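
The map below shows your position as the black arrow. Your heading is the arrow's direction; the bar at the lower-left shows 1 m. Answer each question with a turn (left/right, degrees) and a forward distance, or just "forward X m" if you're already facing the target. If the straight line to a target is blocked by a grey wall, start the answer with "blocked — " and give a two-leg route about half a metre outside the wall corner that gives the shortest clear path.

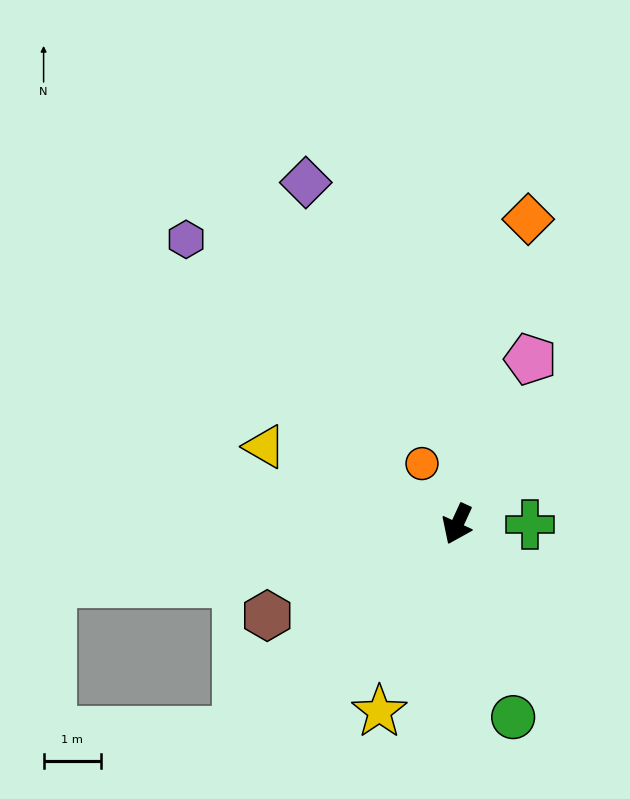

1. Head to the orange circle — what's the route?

turn right 125°, forward 1.2 m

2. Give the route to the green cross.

turn left 114°, forward 1.3 m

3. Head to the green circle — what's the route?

turn left 41°, forward 3.5 m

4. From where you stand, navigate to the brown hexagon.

turn right 40°, forward 3.7 m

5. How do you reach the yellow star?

turn left 2°, forward 3.5 m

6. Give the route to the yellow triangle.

turn right 87°, forward 3.6 m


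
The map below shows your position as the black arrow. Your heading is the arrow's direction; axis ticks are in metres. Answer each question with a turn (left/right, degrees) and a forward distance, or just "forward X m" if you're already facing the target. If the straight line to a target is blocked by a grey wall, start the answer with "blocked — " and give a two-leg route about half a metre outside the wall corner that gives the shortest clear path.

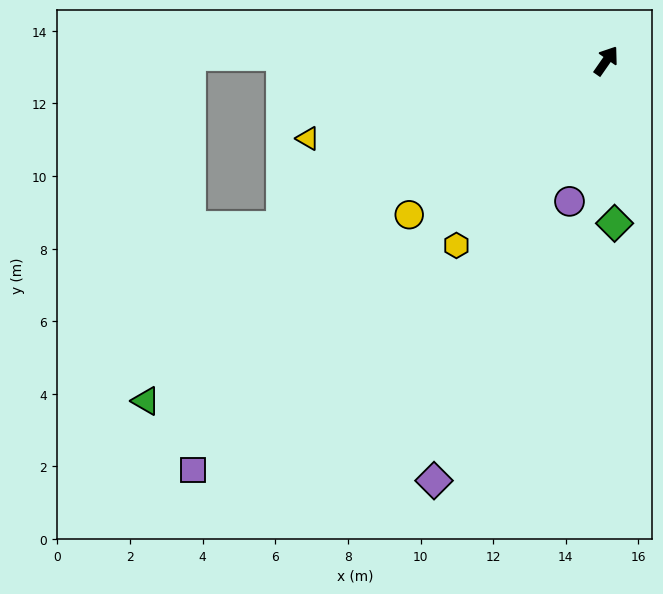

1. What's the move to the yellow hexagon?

turn left 176°, forward 6.5 m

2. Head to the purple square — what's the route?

turn left 170°, forward 16.0 m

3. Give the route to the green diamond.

turn right 142°, forward 4.5 m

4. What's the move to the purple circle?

turn right 160°, forward 4.0 m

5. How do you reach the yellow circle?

turn left 163°, forward 6.9 m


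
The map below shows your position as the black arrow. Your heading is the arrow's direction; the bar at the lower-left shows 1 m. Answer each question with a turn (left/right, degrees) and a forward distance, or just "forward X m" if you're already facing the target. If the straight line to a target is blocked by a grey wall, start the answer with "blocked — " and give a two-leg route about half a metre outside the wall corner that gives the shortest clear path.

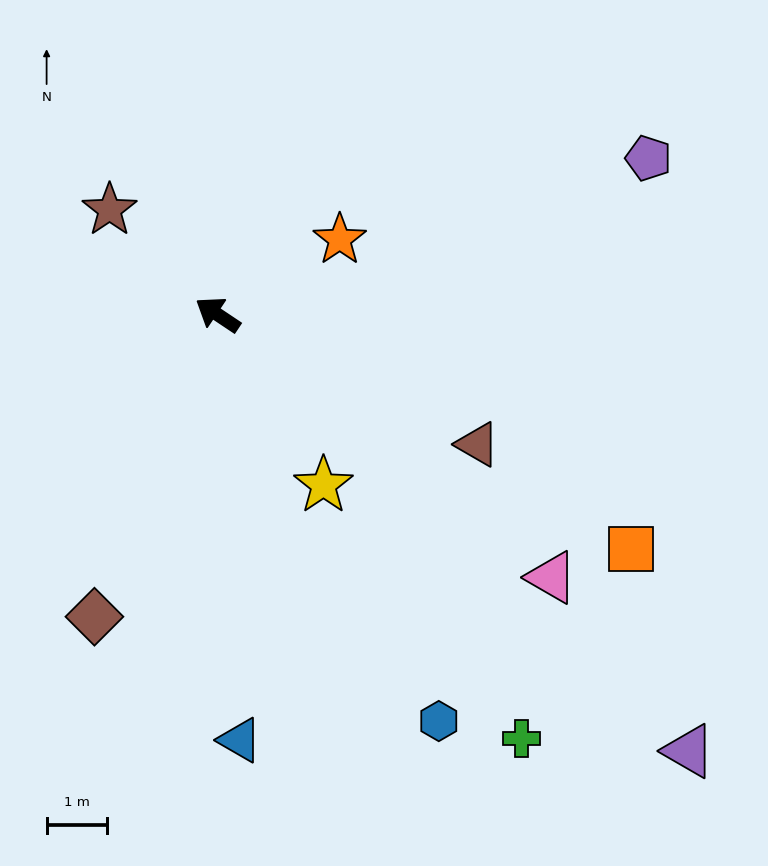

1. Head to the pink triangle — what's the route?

turn left 176°, forward 7.1 m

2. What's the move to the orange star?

turn right 115°, forward 2.4 m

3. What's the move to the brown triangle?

turn right 173°, forward 4.8 m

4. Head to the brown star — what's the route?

turn right 10°, forward 2.5 m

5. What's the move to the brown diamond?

turn left 102°, forward 5.4 m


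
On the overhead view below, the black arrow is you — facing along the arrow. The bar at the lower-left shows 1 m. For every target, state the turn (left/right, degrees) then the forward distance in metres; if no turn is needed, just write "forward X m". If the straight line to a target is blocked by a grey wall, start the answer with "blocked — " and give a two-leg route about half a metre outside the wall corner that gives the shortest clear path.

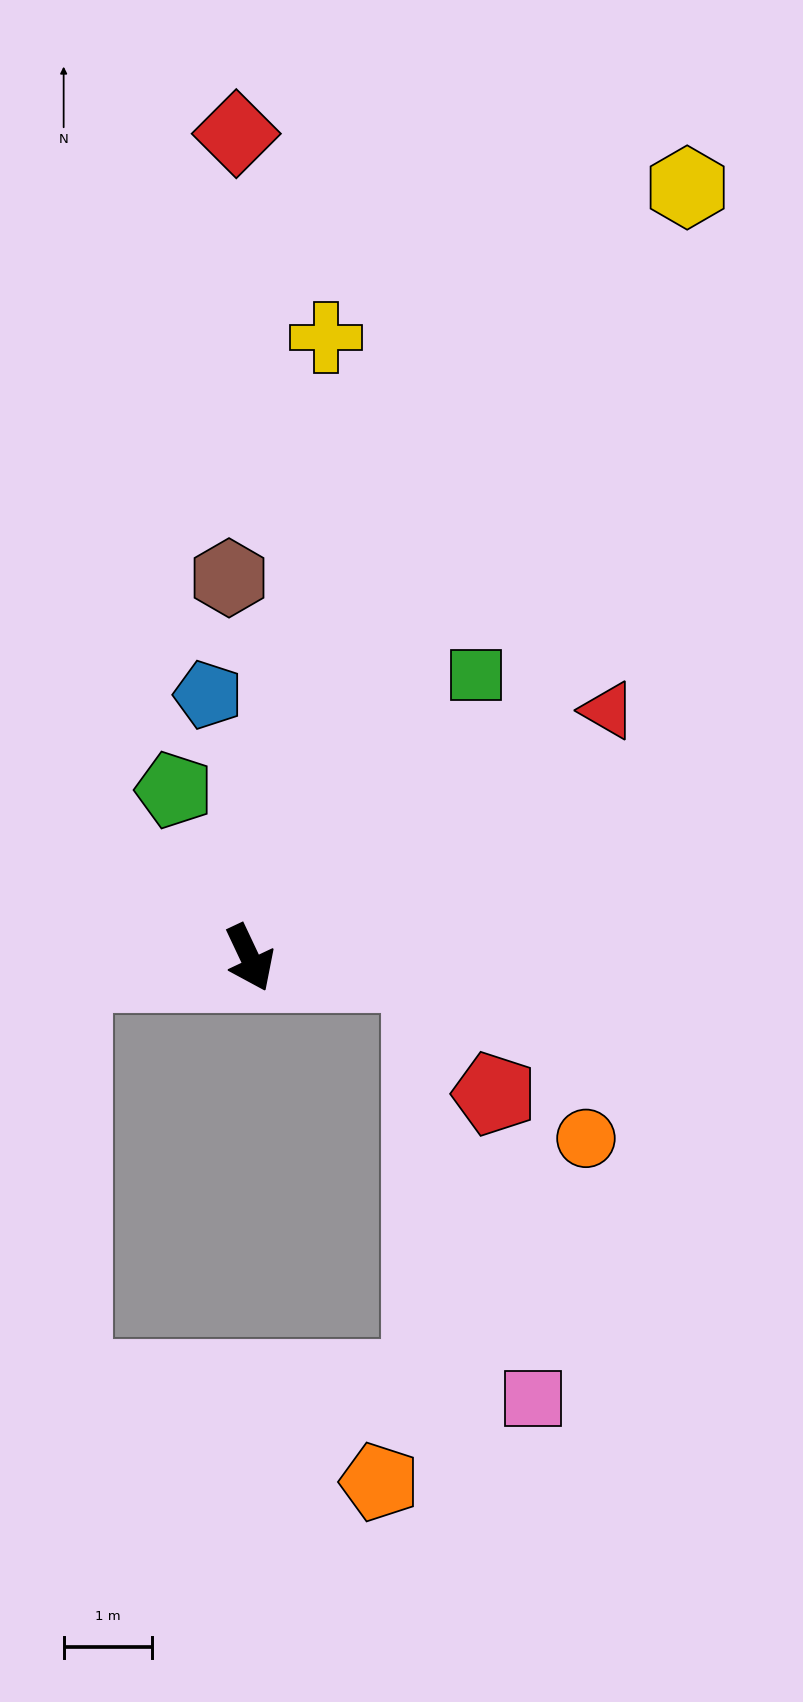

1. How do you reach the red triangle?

turn left 99°, forward 4.9 m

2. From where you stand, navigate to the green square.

turn left 116°, forward 4.1 m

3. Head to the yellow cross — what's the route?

turn left 148°, forward 7.1 m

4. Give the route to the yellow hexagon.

turn left 125°, forward 10.0 m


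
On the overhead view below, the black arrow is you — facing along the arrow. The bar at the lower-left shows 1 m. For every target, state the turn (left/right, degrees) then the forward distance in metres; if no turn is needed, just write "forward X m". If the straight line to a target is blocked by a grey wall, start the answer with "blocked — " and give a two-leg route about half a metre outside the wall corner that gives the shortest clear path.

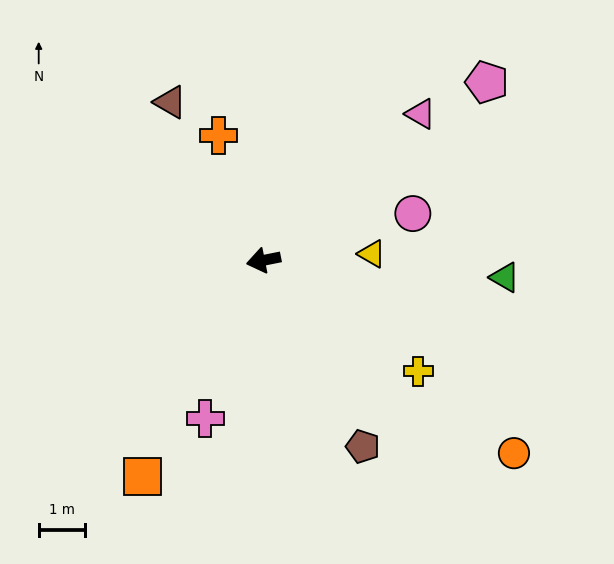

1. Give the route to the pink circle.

turn right 174°, forward 3.4 m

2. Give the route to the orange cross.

turn right 81°, forward 2.9 m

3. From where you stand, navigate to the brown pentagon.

turn left 107°, forward 4.5 m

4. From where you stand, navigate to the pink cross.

turn left 58°, forward 3.6 m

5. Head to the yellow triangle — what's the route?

turn left 172°, forward 2.3 m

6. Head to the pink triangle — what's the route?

turn right 148°, forward 4.6 m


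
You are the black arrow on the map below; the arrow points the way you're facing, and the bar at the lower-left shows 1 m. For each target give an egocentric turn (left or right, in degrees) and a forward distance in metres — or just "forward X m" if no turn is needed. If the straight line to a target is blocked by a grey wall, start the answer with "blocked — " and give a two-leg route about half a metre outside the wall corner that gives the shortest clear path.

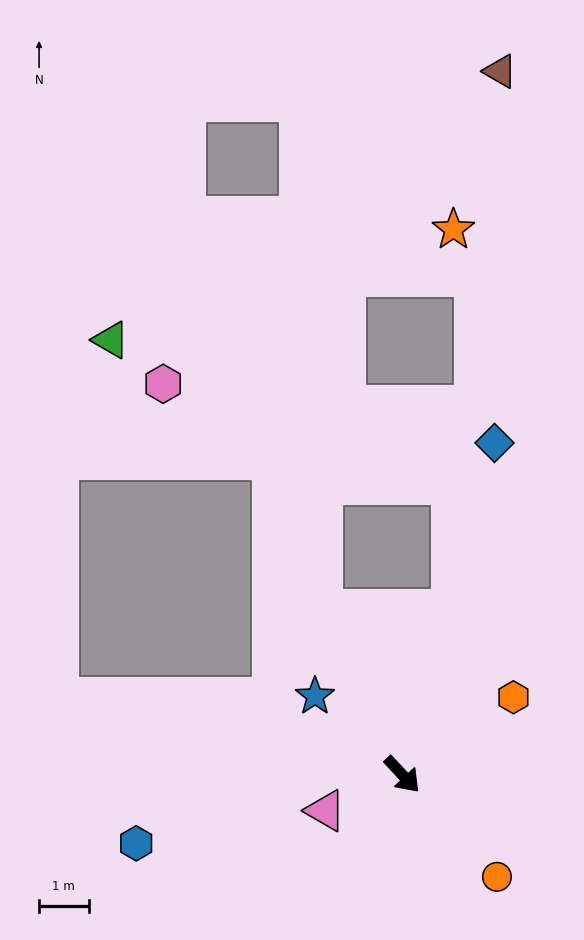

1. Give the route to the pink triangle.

turn right 108°, forward 1.7 m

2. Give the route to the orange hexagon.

turn left 82°, forward 2.7 m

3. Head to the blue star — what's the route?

turn right 175°, forward 2.4 m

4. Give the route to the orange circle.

forward 2.8 m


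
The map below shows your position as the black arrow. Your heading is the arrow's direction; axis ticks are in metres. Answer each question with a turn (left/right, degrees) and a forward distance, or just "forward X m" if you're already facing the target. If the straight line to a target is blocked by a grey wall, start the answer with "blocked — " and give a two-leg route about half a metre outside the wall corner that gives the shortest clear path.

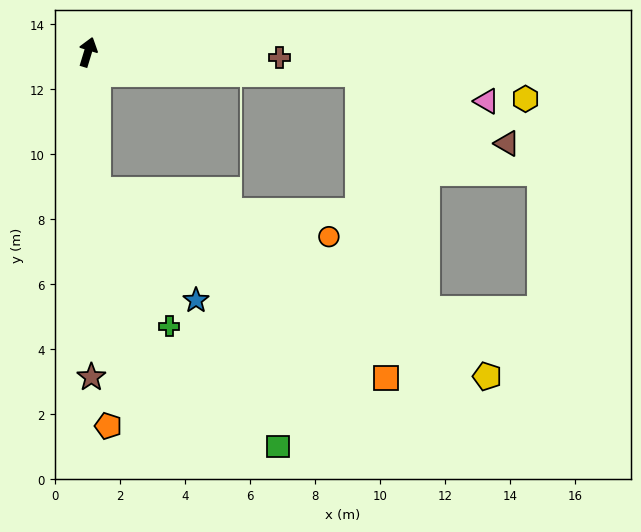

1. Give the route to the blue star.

blocked — turn right 159°, forward 4.3 m, then turn left 38°, forward 4.5 m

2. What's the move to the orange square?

blocked — turn right 159°, forward 4.3 m, then turn left 53°, forward 10.6 m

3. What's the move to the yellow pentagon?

blocked — turn right 159°, forward 4.3 m, then turn left 60°, forward 13.3 m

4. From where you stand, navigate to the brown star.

turn right 162°, forward 10.0 m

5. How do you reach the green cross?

blocked — turn right 159°, forward 4.3 m, then turn left 24°, forward 4.7 m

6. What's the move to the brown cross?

turn right 75°, forward 5.9 m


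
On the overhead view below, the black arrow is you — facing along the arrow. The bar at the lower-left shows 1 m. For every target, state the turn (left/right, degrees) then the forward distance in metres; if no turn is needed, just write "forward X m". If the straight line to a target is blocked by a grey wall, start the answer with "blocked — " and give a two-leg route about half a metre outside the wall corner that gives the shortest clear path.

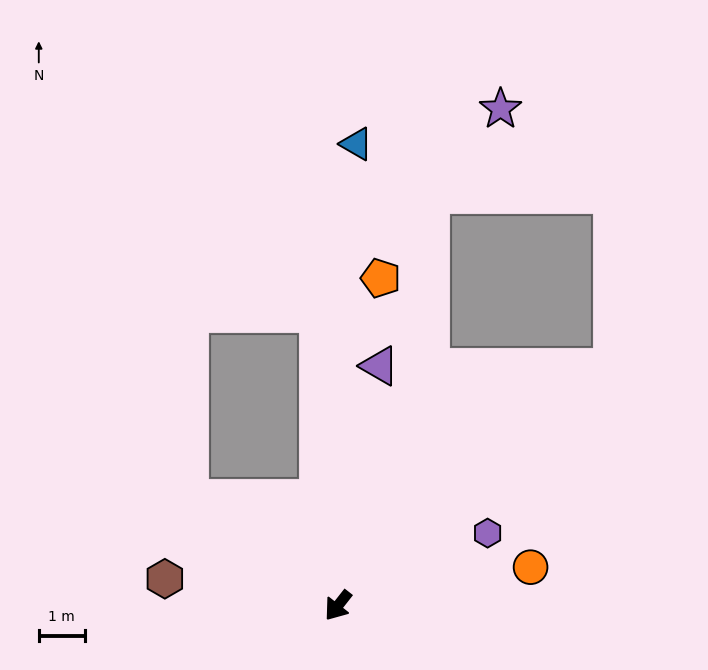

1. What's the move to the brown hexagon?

turn right 61°, forward 3.8 m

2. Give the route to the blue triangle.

turn right 144°, forward 10.0 m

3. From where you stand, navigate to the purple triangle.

turn right 152°, forward 5.3 m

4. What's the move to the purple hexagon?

turn left 154°, forward 3.6 m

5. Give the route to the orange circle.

turn left 139°, forward 4.3 m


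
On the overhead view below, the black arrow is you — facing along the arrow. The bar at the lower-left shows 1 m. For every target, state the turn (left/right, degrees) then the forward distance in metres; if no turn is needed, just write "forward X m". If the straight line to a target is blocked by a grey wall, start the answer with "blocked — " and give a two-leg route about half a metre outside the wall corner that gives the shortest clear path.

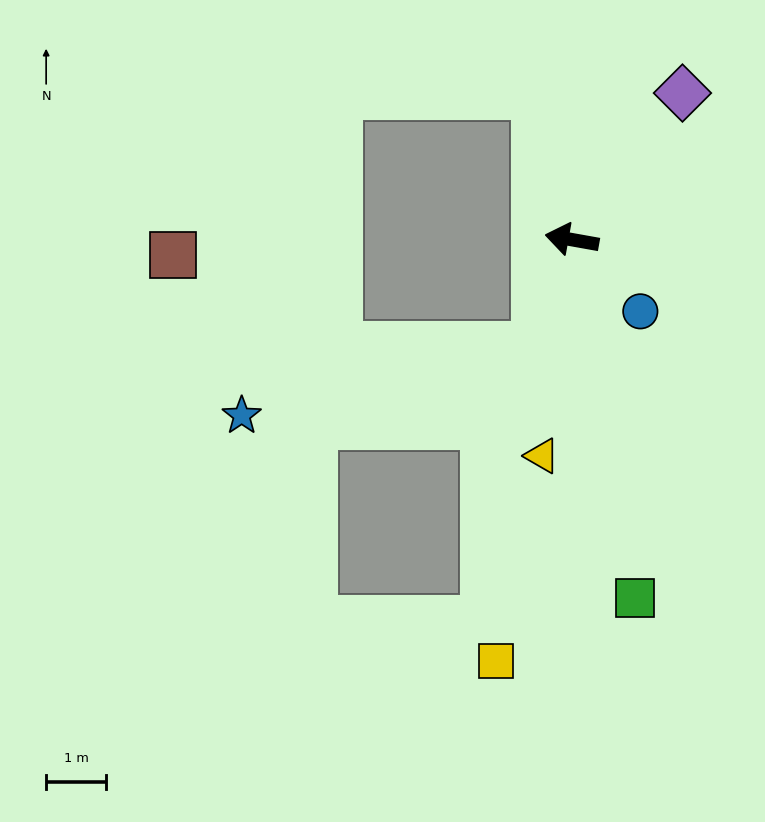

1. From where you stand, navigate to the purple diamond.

turn right 117°, forward 3.1 m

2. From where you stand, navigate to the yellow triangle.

turn left 92°, forward 3.6 m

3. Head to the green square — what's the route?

turn left 110°, forward 6.1 m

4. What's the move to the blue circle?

turn left 144°, forward 1.7 m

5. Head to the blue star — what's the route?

blocked — turn left 82°, forward 1.9 m, then turn right 59°, forward 5.1 m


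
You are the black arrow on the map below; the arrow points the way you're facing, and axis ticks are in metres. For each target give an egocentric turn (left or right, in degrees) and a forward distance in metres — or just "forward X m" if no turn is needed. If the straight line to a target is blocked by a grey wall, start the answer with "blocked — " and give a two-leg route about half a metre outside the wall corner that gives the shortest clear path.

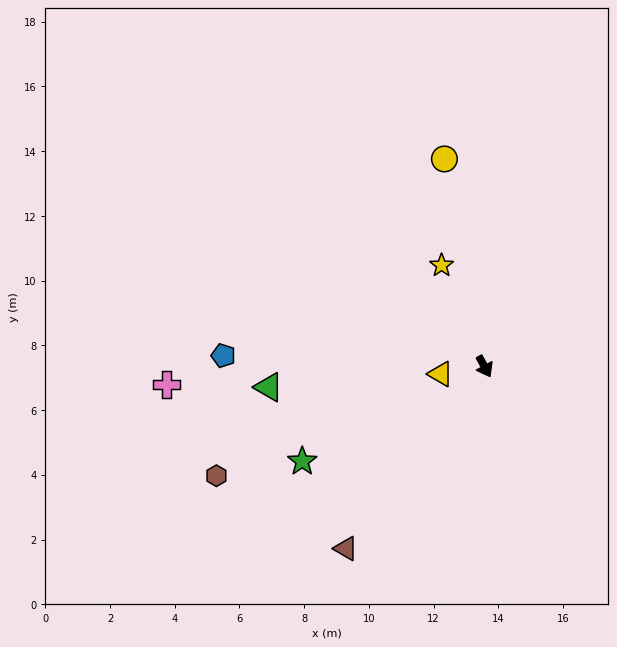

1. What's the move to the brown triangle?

turn right 66°, forward 7.1 m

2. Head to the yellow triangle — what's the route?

turn right 109°, forward 1.4 m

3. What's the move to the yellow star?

turn left 174°, forward 3.4 m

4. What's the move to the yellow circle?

turn left 162°, forward 6.5 m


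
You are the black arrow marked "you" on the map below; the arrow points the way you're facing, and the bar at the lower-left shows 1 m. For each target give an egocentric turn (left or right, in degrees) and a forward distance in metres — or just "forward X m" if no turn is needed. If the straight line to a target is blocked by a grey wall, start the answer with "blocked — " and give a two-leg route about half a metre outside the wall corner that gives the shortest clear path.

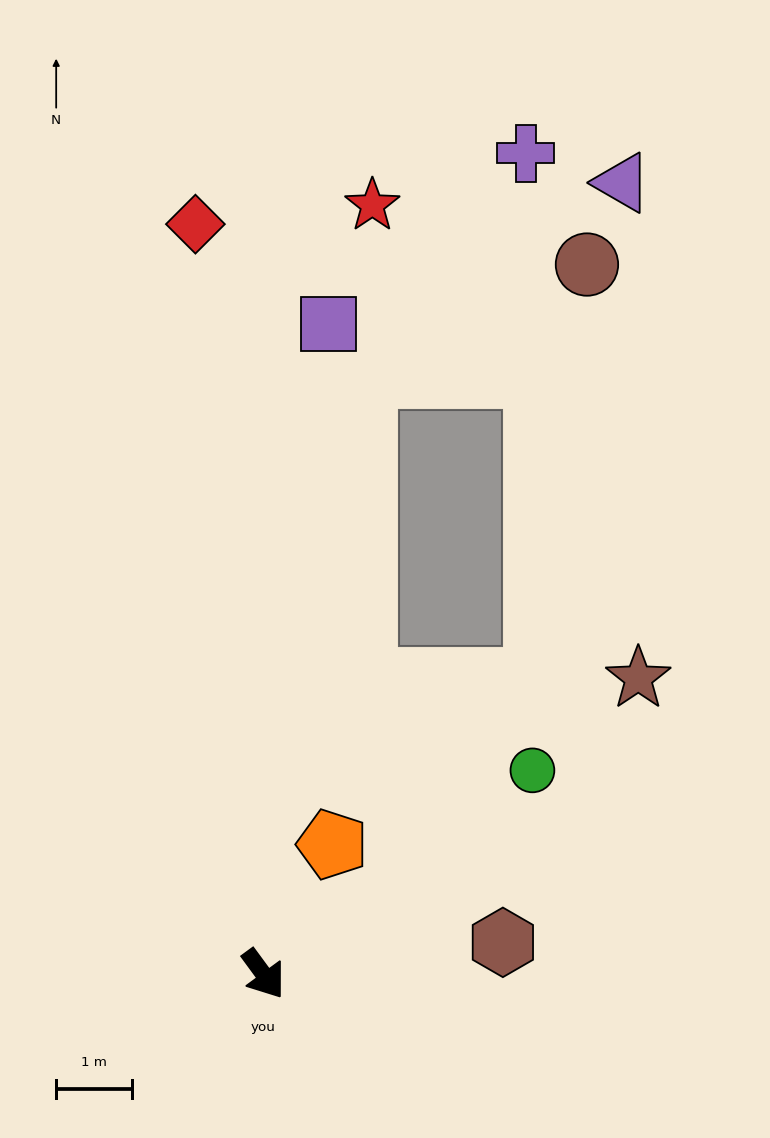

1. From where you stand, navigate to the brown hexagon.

turn left 61°, forward 3.2 m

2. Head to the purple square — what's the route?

turn left 138°, forward 8.6 m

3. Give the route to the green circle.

turn left 91°, forward 4.5 m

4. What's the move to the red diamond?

turn left 149°, forward 10.0 m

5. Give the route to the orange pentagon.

turn left 116°, forward 1.9 m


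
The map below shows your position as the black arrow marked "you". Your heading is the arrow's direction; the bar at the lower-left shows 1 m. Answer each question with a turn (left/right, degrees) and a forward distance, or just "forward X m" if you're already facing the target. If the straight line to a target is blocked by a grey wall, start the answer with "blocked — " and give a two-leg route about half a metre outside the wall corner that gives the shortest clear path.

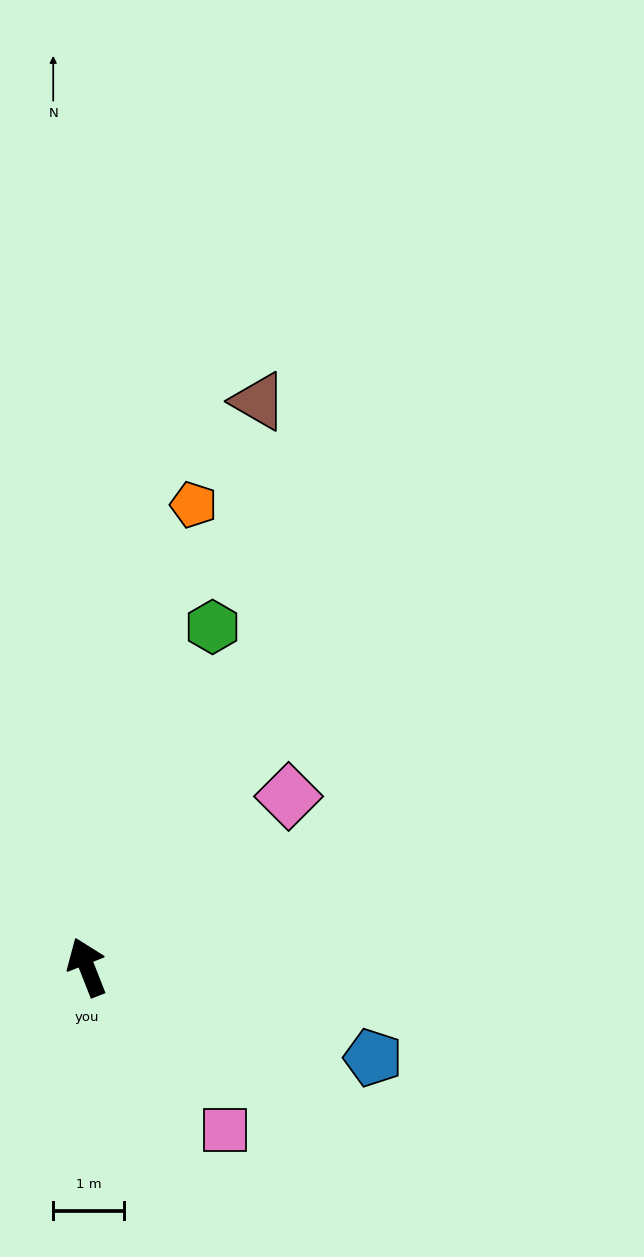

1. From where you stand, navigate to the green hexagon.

turn right 42°, forward 5.1 m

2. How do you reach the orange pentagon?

turn right 34°, forward 6.7 m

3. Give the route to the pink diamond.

turn right 71°, forward 3.7 m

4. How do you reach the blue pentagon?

turn right 129°, forward 4.2 m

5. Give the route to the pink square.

turn right 161°, forward 3.0 m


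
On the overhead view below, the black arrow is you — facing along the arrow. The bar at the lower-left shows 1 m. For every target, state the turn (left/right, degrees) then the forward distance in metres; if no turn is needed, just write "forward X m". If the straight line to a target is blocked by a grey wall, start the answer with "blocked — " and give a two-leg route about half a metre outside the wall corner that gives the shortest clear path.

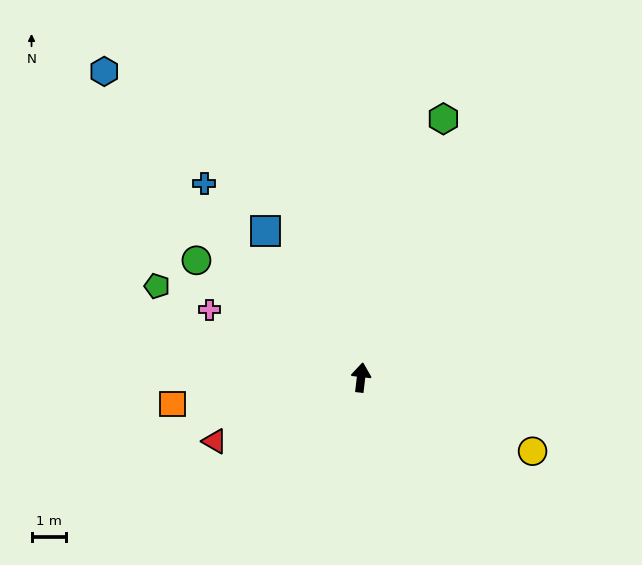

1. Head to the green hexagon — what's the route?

turn right 11°, forward 7.8 m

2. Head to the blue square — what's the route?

turn left 40°, forward 5.0 m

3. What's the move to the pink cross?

turn left 73°, forward 4.8 m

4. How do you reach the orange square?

turn left 105°, forward 5.5 m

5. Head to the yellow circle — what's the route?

turn right 107°, forward 5.4 m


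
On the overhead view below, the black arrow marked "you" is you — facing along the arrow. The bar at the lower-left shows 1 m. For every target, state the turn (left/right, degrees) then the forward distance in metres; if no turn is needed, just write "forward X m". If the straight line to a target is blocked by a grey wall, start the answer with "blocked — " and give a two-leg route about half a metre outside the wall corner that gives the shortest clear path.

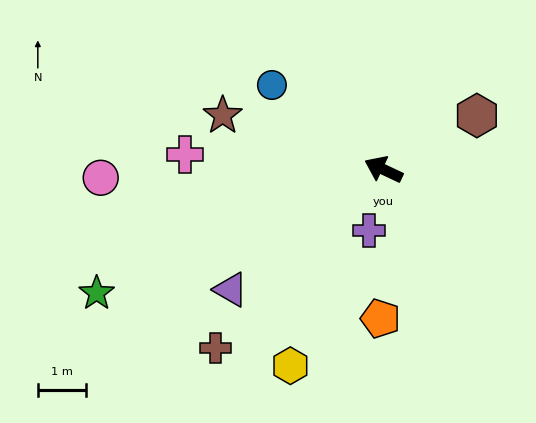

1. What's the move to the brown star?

turn left 7°, forward 3.5 m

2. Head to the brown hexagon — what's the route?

turn right 125°, forward 2.2 m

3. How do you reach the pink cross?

turn left 21°, forward 4.1 m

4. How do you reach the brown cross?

turn left 72°, forward 5.1 m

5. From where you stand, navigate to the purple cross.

turn left 102°, forward 1.3 m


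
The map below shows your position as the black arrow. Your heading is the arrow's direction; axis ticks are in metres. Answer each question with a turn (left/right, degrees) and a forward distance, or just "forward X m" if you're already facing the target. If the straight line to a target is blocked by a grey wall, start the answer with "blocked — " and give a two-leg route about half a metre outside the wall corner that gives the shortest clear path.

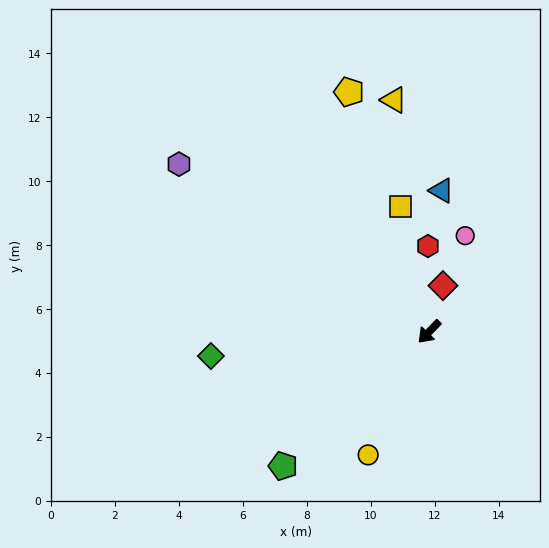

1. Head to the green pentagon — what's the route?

turn right 3°, forward 6.2 m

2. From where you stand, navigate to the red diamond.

turn right 153°, forward 1.5 m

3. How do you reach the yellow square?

turn right 123°, forward 4.0 m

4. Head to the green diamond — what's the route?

turn right 40°, forward 6.9 m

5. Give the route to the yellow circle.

turn left 18°, forward 4.3 m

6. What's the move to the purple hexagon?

turn right 80°, forward 9.4 m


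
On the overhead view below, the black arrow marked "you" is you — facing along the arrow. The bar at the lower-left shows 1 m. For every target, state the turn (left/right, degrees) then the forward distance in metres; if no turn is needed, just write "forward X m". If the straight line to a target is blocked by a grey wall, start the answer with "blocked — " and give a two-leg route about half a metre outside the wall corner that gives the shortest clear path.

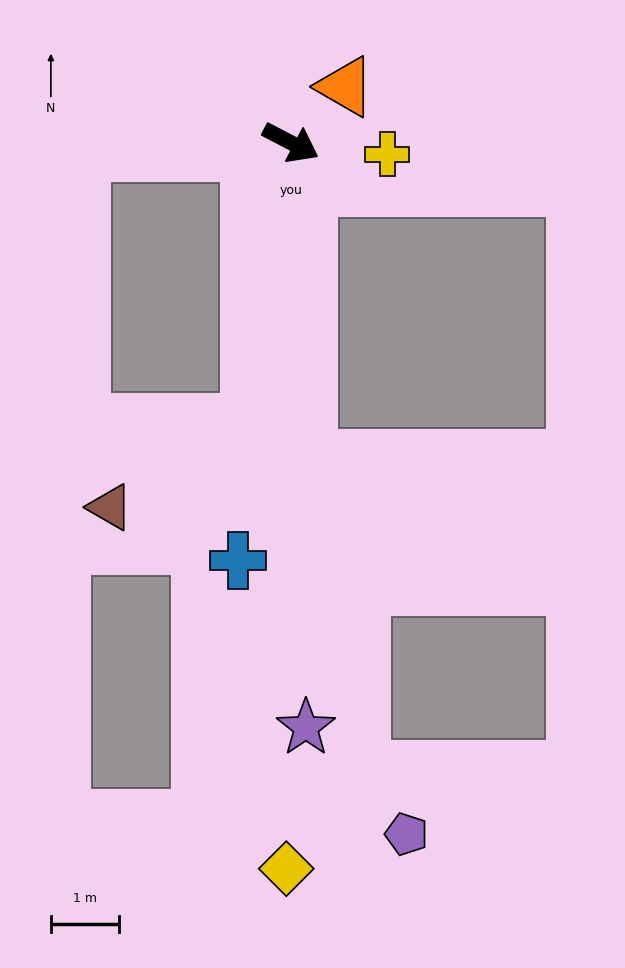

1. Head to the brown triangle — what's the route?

blocked — turn right 71°, forward 4.2 m, then turn right 50°, forward 2.4 m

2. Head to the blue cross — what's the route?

turn right 70°, forward 6.2 m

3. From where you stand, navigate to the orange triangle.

turn left 73°, forward 1.1 m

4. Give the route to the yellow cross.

turn left 21°, forward 1.4 m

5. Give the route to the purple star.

turn right 61°, forward 8.6 m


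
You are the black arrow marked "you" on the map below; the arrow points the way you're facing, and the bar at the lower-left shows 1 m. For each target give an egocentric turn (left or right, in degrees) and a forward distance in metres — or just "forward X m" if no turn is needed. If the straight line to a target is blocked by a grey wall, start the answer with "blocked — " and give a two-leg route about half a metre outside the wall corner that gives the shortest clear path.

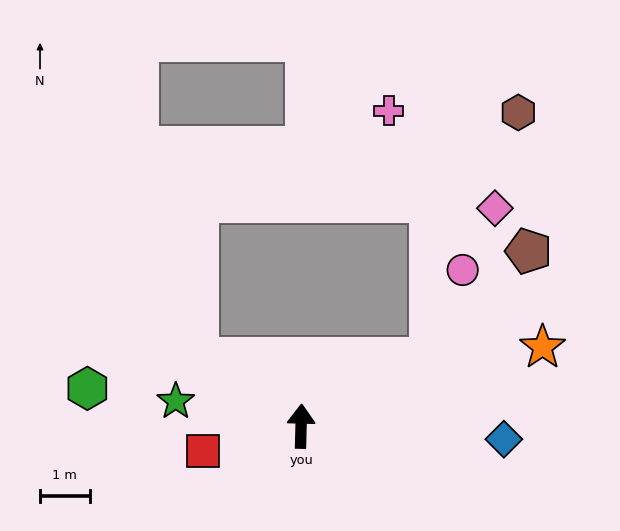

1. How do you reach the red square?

turn left 106°, forward 2.0 m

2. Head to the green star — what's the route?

turn left 80°, forward 2.6 m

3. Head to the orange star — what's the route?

turn right 70°, forward 5.1 m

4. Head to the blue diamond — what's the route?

turn right 92°, forward 4.1 m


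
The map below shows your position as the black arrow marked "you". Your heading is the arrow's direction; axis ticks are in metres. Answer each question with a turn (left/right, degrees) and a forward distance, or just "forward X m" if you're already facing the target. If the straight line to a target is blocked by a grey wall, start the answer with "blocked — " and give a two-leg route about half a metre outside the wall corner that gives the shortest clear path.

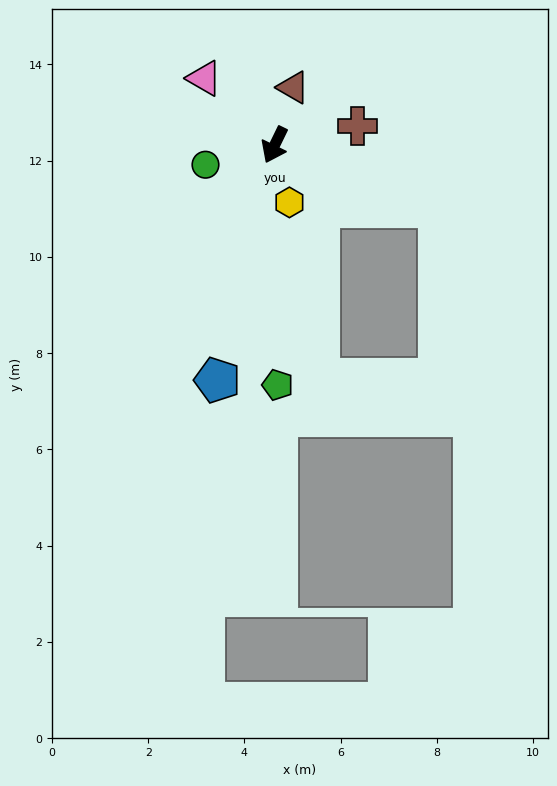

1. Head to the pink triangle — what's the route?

turn right 107°, forward 2.0 m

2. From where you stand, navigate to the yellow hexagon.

turn left 40°, forward 1.2 m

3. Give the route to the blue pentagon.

turn left 12°, forward 5.0 m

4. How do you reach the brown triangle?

turn right 172°, forward 1.3 m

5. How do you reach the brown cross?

turn left 129°, forward 1.8 m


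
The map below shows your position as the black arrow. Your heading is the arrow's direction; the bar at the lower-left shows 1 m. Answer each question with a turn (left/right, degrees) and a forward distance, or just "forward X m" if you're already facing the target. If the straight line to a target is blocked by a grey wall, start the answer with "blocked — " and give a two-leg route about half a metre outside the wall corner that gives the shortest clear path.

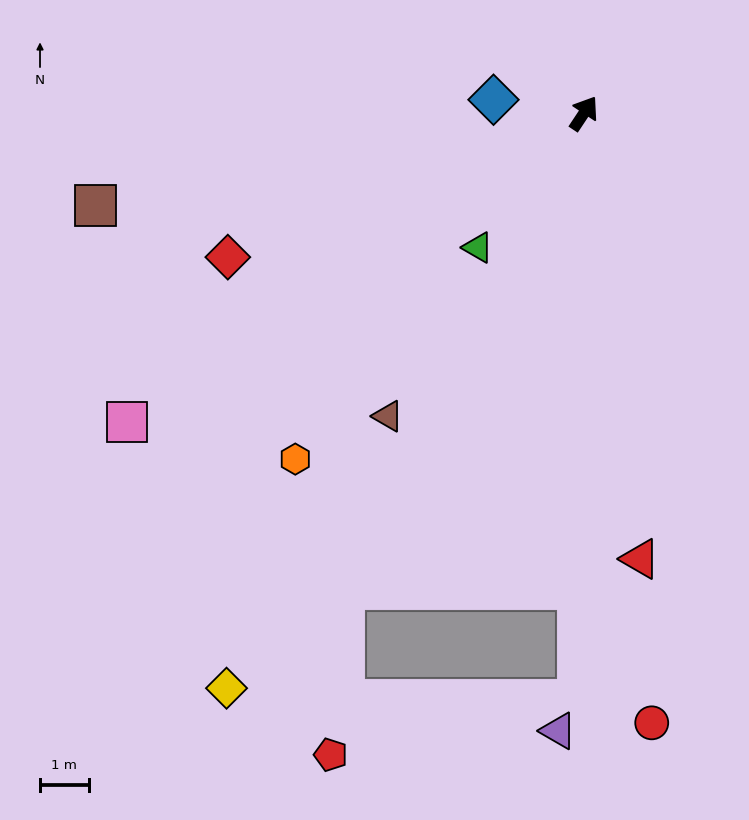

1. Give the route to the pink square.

turn left 158°, forward 11.3 m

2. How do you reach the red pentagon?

blocked — turn right 173°, forward 11.0 m, then turn left 22°, forward 3.4 m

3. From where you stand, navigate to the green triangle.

turn left 175°, forward 3.5 m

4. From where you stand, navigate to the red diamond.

turn left 146°, forward 7.9 m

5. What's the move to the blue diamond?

turn left 115°, forward 1.9 m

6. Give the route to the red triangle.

turn right 139°, forward 9.2 m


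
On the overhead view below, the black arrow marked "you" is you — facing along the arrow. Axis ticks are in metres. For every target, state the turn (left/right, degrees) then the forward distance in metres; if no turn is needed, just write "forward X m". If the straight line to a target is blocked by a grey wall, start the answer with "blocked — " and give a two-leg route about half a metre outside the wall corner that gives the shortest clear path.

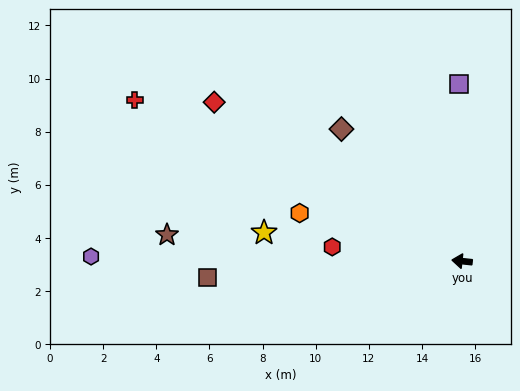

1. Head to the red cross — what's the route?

turn right 20°, forward 13.7 m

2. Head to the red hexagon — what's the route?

forward 4.9 m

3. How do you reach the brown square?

turn left 10°, forward 9.6 m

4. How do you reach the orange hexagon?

turn right 10°, forward 6.4 m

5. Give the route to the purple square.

turn right 83°, forward 6.7 m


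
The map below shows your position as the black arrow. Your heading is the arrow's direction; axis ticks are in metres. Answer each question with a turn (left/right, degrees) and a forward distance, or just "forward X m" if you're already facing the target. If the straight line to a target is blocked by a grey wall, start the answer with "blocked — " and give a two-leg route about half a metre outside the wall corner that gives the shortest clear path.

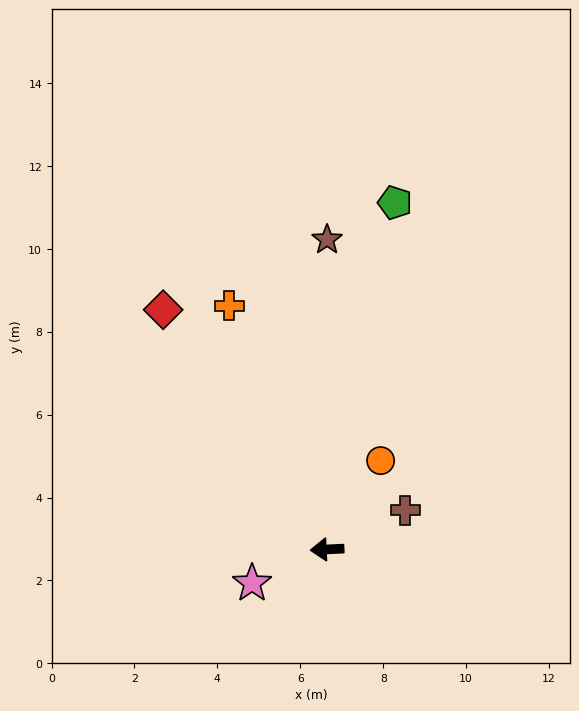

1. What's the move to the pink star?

turn left 22°, forward 2.0 m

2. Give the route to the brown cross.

turn right 156°, forward 2.1 m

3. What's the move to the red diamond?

turn right 58°, forward 7.0 m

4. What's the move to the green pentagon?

turn right 104°, forward 8.5 m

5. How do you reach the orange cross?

turn right 71°, forward 6.3 m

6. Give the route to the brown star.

turn right 93°, forward 7.5 m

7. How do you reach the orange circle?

turn right 124°, forward 2.5 m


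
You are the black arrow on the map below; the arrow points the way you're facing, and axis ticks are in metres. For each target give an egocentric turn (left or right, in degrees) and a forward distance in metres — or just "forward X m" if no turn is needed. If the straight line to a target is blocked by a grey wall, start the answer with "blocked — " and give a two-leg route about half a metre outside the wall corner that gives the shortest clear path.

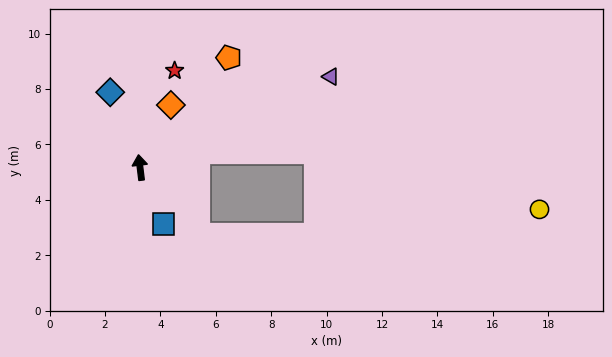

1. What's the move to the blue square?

turn right 165°, forward 2.2 m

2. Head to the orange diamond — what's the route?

turn right 33°, forward 2.5 m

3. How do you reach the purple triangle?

turn right 71°, forward 7.6 m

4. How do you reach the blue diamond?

turn left 15°, forward 2.9 m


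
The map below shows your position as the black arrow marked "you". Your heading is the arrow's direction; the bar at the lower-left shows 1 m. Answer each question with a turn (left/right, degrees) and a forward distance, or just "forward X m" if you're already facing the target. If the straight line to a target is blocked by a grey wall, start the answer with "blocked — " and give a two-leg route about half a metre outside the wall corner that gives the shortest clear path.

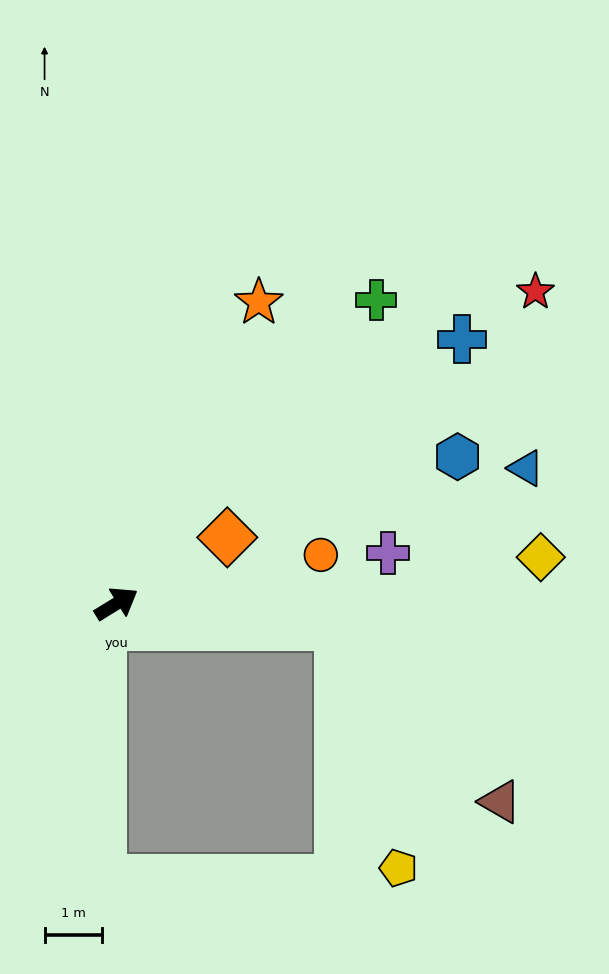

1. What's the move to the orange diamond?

forward 2.3 m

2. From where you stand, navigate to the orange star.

turn left 33°, forward 5.8 m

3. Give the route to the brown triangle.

blocked — turn right 37°, forward 3.9 m, then turn right 42°, forward 4.2 m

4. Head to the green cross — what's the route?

turn left 18°, forward 7.0 m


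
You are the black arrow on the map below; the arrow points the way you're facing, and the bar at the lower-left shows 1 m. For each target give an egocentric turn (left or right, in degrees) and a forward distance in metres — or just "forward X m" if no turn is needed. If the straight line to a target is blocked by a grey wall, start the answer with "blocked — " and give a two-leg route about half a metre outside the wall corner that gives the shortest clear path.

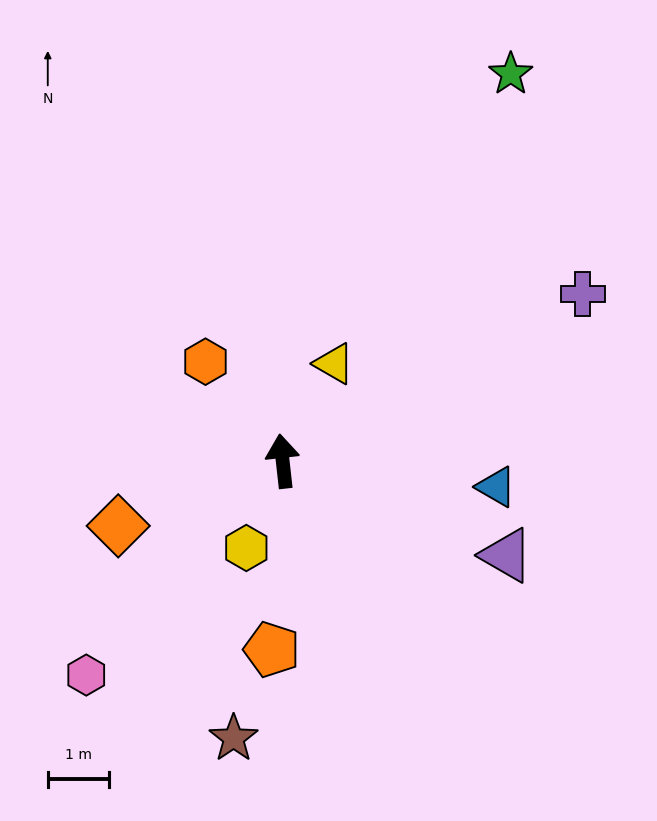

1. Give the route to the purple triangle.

turn right 119°, forward 4.0 m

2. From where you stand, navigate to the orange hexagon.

turn left 32°, forward 2.1 m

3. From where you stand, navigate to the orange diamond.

turn left 105°, forward 2.9 m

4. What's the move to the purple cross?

turn right 67°, forward 5.6 m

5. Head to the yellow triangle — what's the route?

turn right 34°, forward 1.8 m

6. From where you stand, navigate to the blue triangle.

turn right 103°, forward 3.5 m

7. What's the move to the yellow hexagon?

turn left 151°, forward 1.5 m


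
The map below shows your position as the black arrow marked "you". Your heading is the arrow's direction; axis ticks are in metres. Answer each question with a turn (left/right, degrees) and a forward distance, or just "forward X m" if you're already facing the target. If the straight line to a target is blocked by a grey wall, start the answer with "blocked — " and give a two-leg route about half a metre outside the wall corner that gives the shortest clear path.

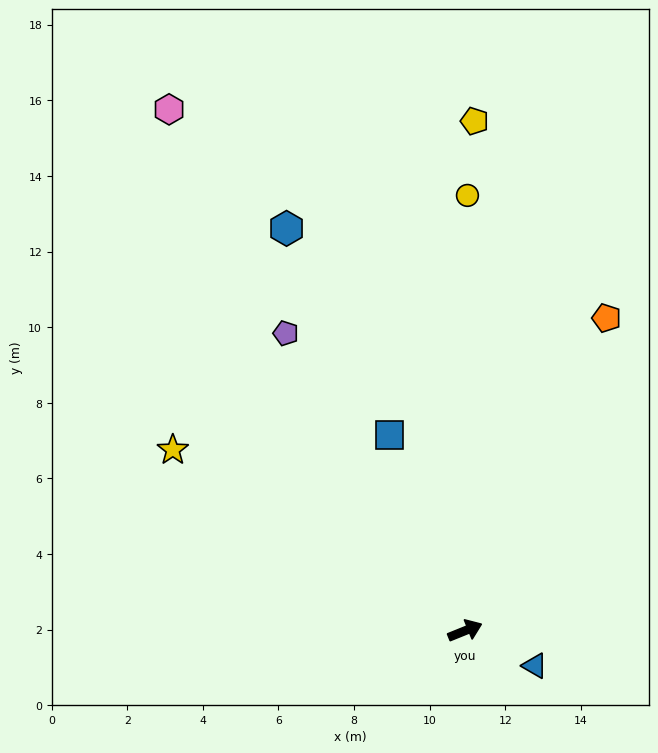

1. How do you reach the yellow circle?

turn left 68°, forward 11.5 m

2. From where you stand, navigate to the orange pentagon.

turn left 44°, forward 9.1 m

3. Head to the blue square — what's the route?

turn left 89°, forward 5.5 m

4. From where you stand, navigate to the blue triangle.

turn right 49°, forward 2.1 m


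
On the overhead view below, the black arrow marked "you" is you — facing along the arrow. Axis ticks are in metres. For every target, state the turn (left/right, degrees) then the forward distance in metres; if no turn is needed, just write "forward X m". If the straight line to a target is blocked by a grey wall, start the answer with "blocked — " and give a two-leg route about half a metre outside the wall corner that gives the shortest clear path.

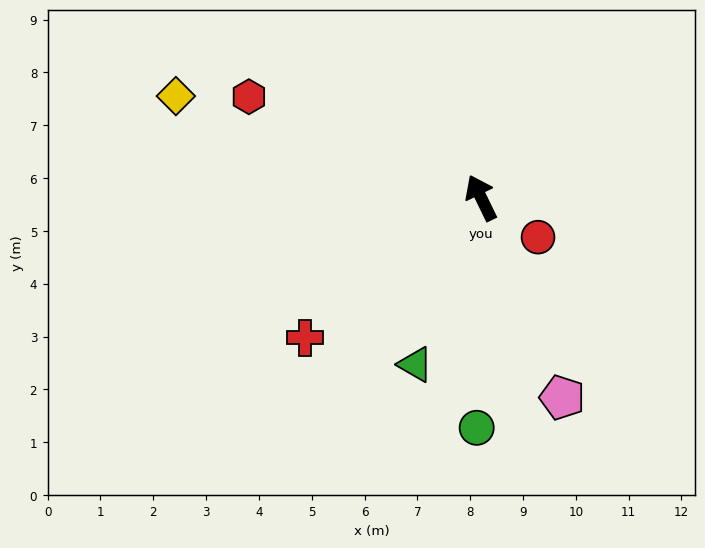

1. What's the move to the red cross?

turn left 103°, forward 4.3 m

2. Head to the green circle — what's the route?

turn left 153°, forward 4.4 m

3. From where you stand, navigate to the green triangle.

turn left 133°, forward 3.4 m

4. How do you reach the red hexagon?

turn left 41°, forward 4.8 m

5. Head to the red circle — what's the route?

turn right 151°, forward 1.3 m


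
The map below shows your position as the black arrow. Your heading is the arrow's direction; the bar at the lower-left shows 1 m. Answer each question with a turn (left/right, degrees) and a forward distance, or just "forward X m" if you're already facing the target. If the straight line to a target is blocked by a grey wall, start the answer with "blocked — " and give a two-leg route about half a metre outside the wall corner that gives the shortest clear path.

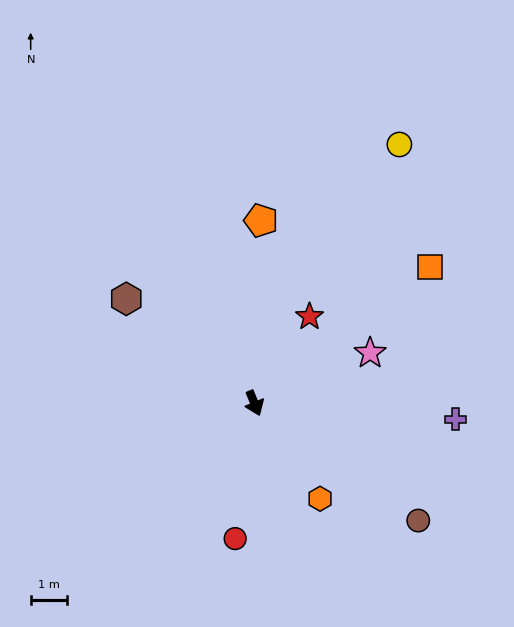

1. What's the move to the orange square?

turn left 105°, forward 6.2 m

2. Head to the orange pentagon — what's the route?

turn left 156°, forward 5.1 m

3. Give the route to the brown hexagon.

turn right 151°, forward 4.6 m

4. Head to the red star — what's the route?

turn left 125°, forward 2.9 m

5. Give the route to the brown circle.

turn left 32°, forward 5.6 m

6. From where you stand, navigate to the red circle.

turn right 30°, forward 3.8 m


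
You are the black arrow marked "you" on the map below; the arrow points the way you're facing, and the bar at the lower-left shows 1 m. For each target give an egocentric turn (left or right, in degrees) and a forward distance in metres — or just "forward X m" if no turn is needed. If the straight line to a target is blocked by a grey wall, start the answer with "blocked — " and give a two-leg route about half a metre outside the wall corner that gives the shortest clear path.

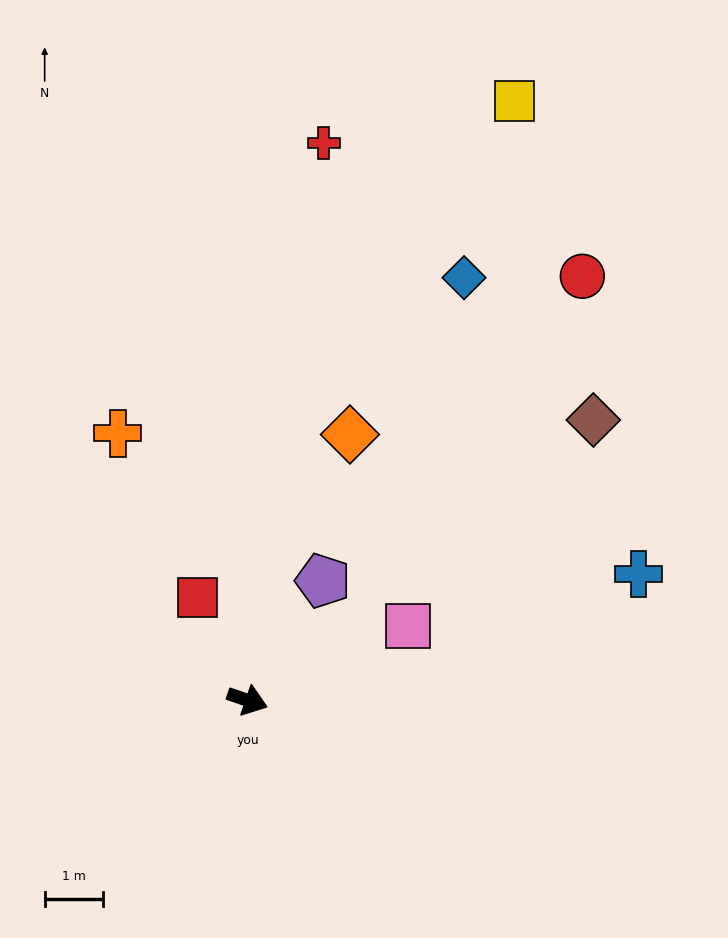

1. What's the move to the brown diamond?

turn left 58°, forward 7.7 m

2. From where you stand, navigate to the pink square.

turn left 44°, forward 3.1 m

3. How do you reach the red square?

turn left 135°, forward 2.0 m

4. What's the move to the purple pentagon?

turn left 77°, forward 2.4 m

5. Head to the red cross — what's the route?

turn left 101°, forward 9.7 m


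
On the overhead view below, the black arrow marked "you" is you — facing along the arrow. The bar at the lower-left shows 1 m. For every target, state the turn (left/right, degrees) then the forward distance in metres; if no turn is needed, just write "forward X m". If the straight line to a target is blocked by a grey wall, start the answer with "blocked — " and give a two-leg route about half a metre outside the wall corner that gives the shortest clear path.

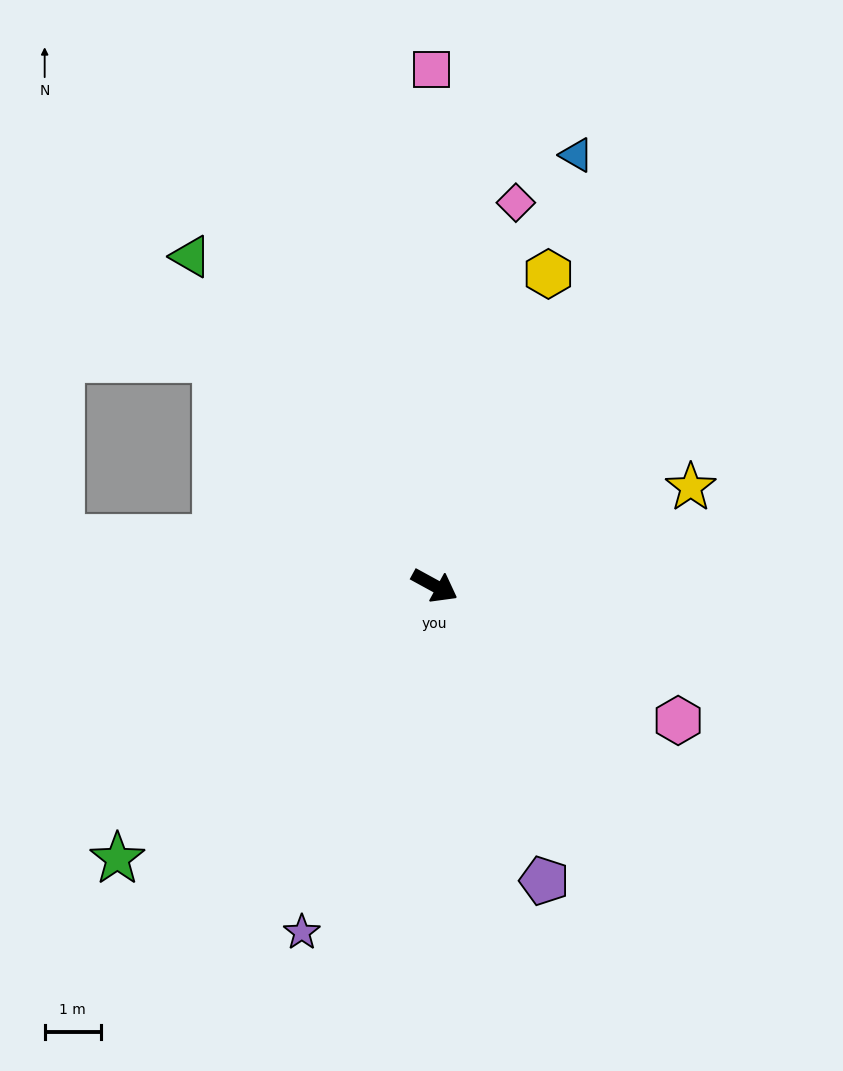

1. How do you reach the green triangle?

turn left 155°, forward 7.3 m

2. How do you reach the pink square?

turn left 119°, forward 9.2 m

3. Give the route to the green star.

turn right 111°, forward 7.5 m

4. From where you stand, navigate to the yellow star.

turn left 50°, forward 4.9 m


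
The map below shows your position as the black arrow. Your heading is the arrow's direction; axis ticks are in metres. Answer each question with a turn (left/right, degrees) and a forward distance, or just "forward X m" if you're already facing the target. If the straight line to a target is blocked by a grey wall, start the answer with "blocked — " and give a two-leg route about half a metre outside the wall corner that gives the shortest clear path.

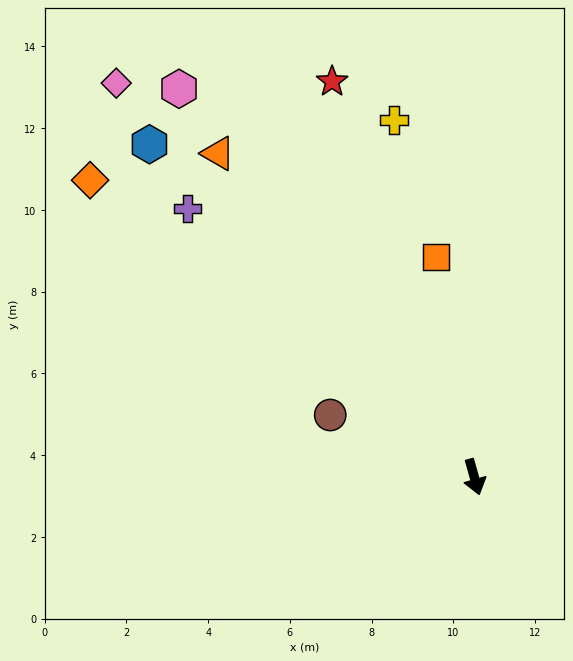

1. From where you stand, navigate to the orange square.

turn left 174°, forward 5.5 m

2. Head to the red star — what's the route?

turn right 176°, forward 10.3 m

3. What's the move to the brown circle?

turn right 129°, forward 3.8 m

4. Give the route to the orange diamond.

turn right 143°, forward 11.9 m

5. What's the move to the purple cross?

turn right 149°, forward 9.6 m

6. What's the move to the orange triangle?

turn right 157°, forward 10.1 m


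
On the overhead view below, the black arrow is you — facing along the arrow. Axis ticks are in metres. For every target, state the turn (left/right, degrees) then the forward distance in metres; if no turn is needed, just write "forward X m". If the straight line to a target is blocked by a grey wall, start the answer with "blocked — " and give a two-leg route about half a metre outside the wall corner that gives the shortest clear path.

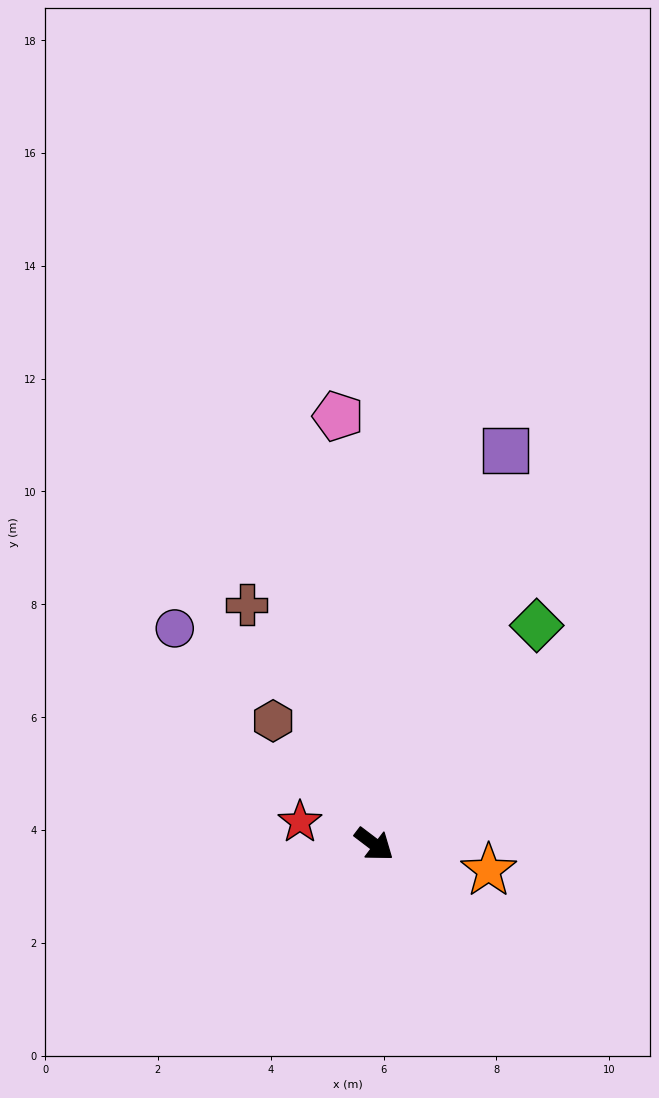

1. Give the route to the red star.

turn right 160°, forward 1.4 m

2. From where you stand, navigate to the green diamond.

turn left 91°, forward 4.8 m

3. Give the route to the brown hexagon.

turn left 167°, forward 2.8 m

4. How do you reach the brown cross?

turn left 155°, forward 4.8 m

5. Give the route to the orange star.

turn left 24°, forward 2.1 m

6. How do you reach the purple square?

turn left 109°, forward 7.4 m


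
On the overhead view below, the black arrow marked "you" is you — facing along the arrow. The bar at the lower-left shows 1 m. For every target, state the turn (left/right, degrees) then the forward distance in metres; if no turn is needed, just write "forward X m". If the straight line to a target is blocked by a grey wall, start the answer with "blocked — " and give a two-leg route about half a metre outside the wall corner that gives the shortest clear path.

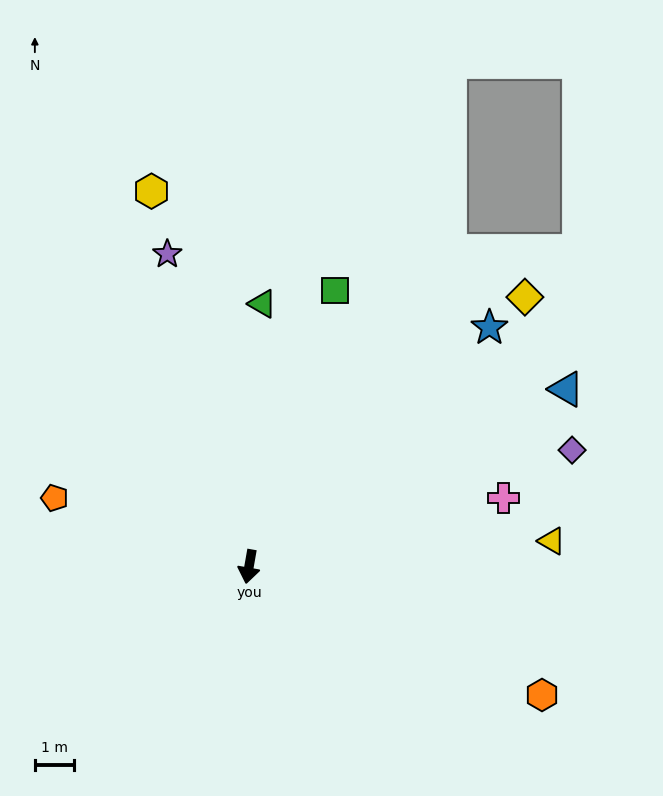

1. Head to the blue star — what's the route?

turn left 145°, forward 8.6 m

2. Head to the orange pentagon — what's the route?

turn right 100°, forward 5.2 m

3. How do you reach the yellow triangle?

turn left 105°, forward 7.7 m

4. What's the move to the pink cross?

turn left 115°, forward 6.7 m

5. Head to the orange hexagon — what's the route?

turn left 76°, forward 8.1 m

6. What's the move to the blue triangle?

turn left 129°, forward 9.2 m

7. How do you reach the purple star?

turn right 155°, forward 8.2 m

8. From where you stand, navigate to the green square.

turn left 173°, forward 7.3 m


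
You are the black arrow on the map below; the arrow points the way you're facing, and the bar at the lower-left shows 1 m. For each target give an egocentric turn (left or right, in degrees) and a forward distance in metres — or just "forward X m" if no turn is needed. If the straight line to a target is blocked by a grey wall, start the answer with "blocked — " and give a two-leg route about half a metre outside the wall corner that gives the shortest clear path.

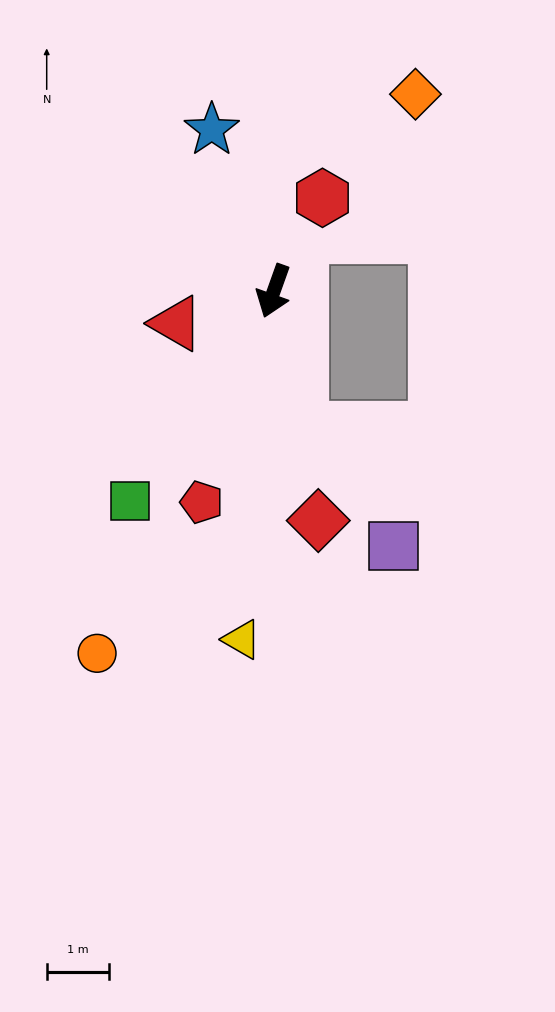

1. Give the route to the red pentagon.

forward 3.6 m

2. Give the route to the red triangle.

turn right 52°, forward 1.6 m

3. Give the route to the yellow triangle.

turn left 14°, forward 5.6 m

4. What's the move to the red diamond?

turn left 31°, forward 3.7 m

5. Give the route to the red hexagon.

turn left 172°, forward 1.7 m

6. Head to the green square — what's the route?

turn right 15°, forward 4.1 m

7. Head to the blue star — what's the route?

turn right 139°, forward 2.8 m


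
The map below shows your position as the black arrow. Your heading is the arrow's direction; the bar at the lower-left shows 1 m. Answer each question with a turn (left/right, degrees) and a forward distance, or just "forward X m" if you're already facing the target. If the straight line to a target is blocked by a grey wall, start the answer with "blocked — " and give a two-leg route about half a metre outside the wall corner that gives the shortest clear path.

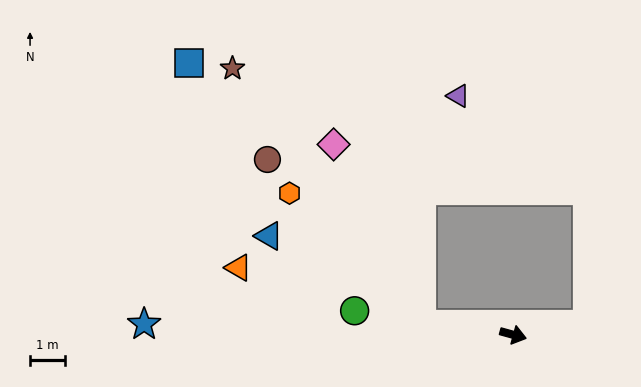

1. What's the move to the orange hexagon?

blocked — turn right 171°, forward 2.7 m, then turn right 38°, forward 5.4 m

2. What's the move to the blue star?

turn right 166°, forward 10.7 m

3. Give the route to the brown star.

blocked — turn right 171°, forward 2.7 m, then turn right 47°, forward 9.2 m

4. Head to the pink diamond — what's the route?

blocked — turn right 171°, forward 2.7 m, then turn right 58°, forward 5.8 m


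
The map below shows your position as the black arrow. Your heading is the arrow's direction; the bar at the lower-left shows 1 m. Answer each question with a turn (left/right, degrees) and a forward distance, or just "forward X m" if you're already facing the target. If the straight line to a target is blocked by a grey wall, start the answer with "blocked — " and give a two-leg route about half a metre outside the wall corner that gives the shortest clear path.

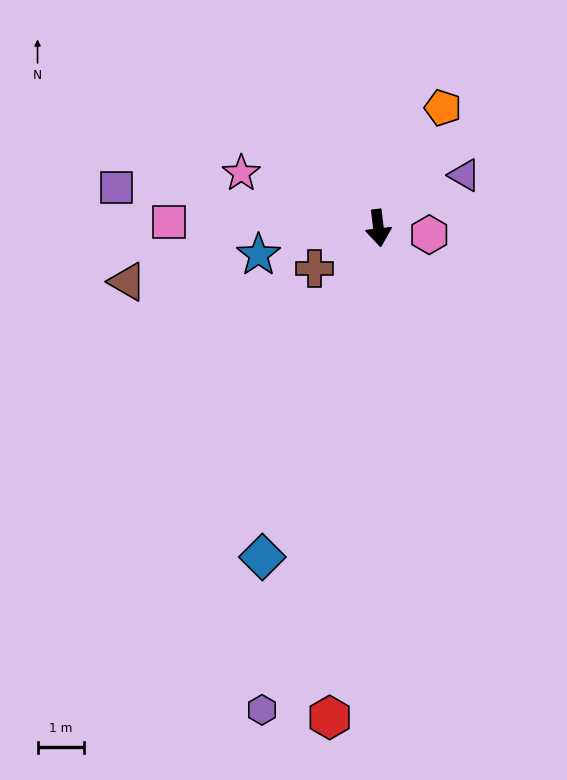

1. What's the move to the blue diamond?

turn right 26°, forward 7.5 m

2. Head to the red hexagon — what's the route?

turn right 12°, forward 10.6 m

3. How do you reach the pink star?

turn right 119°, forward 3.2 m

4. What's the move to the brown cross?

turn right 64°, forward 1.6 m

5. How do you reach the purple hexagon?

turn right 20°, forward 10.7 m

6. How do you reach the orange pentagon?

turn left 145°, forward 2.9 m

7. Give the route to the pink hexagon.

turn left 76°, forward 1.1 m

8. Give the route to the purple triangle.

turn left 115°, forward 2.2 m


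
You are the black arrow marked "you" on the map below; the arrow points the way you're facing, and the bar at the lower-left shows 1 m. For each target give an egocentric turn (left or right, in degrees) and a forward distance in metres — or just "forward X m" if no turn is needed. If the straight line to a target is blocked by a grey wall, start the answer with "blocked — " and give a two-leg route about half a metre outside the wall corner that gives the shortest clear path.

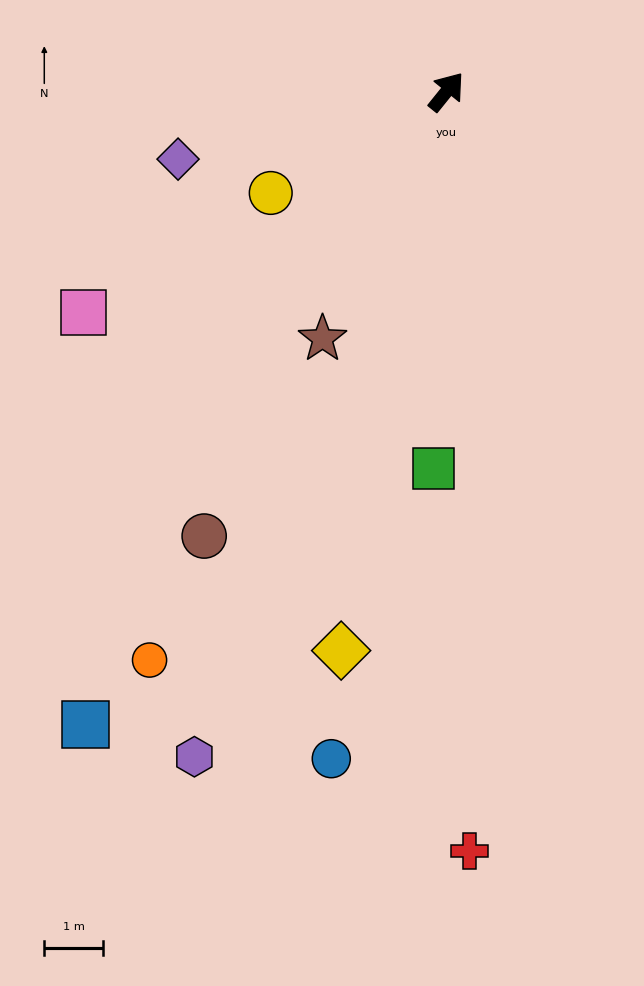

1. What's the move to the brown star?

turn right 168°, forward 4.7 m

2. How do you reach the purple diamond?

turn left 143°, forward 4.7 m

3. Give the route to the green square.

turn right 143°, forward 6.4 m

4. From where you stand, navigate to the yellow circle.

turn left 159°, forward 3.5 m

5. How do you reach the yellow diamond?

turn right 152°, forward 9.7 m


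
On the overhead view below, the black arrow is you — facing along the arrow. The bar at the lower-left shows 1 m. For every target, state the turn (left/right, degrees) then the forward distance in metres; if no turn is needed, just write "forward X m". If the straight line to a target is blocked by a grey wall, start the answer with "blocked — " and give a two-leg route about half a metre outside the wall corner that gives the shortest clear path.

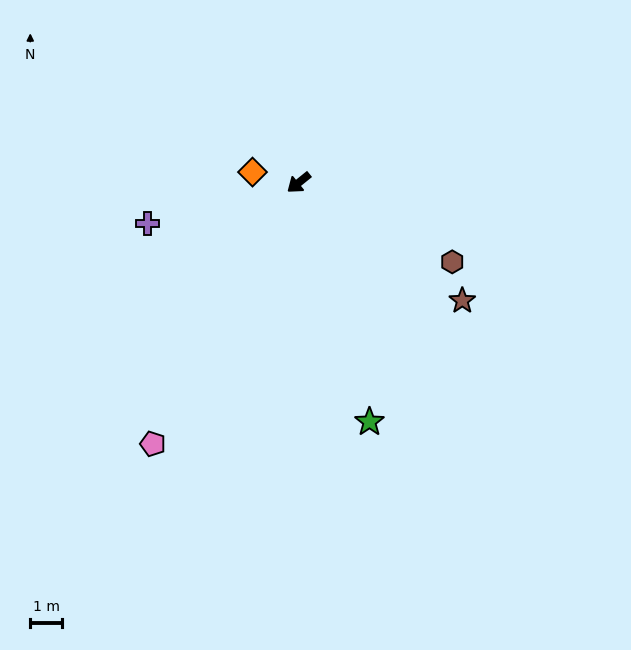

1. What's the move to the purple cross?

turn right 24°, forward 4.9 m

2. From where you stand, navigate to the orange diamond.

turn right 52°, forward 1.5 m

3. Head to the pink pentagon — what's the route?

turn left 22°, forward 9.4 m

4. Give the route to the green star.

turn left 68°, forward 7.8 m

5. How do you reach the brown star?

turn left 105°, forward 6.3 m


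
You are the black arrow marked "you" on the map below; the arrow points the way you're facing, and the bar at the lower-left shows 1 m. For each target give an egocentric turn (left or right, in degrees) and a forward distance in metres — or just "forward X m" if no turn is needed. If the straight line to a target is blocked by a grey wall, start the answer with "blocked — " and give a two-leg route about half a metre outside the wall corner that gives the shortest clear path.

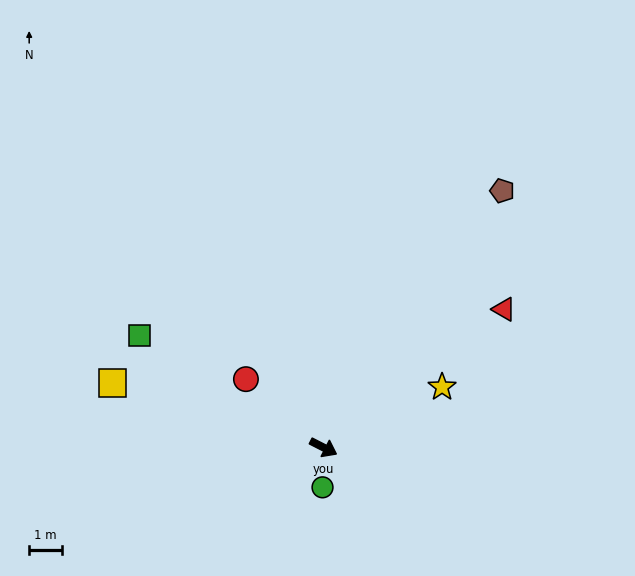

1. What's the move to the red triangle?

turn left 65°, forward 6.9 m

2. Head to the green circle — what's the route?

turn right 64°, forward 1.2 m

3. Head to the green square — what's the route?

turn left 176°, forward 6.5 m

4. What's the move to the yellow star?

turn left 54°, forward 4.0 m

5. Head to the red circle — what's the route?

turn left 166°, forward 3.1 m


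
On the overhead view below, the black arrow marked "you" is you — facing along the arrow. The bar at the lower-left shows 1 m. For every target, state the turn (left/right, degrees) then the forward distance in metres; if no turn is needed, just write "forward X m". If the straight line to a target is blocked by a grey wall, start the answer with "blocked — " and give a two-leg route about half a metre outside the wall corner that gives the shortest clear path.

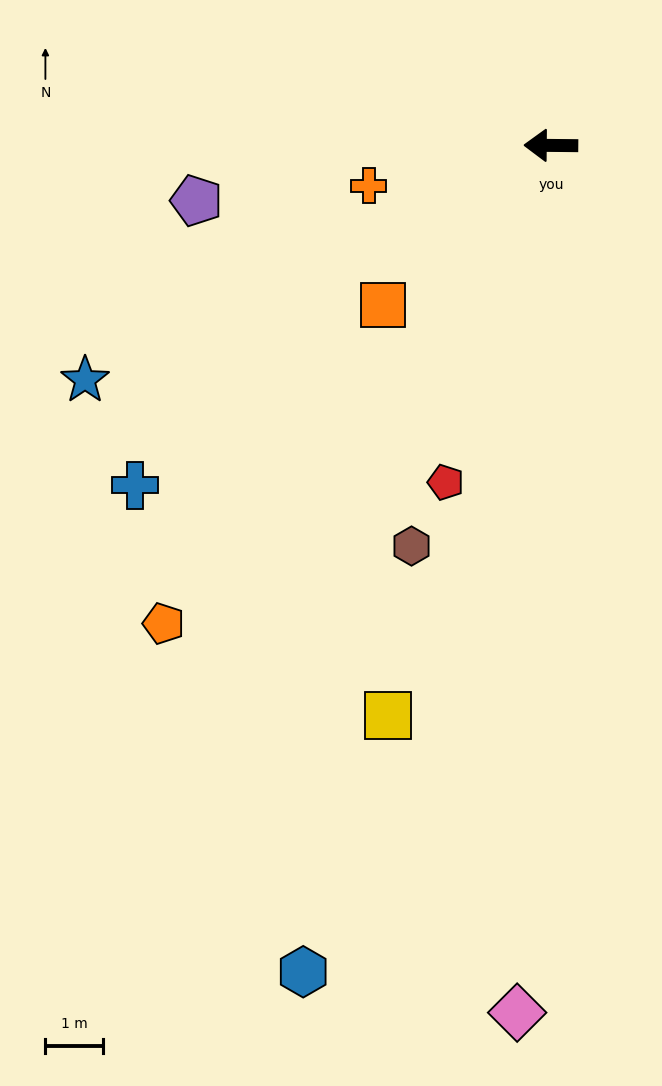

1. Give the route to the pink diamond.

turn left 88°, forward 15.2 m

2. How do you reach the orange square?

turn left 44°, forward 4.1 m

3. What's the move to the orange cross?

turn left 13°, forward 3.3 m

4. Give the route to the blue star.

turn left 27°, forward 9.1 m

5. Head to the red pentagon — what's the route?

turn left 73°, forward 6.2 m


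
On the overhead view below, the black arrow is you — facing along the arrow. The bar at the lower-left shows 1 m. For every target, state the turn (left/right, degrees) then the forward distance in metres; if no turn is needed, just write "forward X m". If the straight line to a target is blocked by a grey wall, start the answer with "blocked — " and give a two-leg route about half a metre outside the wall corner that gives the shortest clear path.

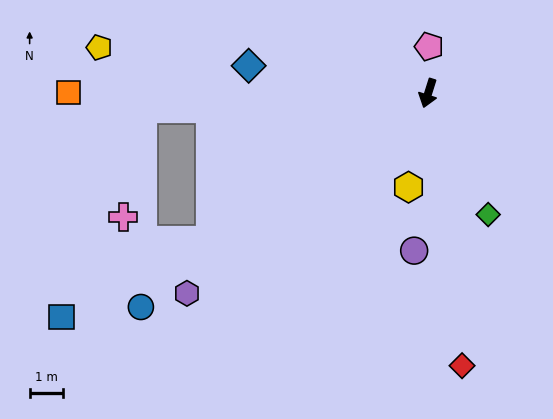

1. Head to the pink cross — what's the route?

blocked — turn right 69°, forward 8.5 m, then turn left 76°, forward 3.3 m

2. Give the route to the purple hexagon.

turn right 33°, forward 9.3 m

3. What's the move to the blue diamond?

turn right 81°, forward 5.4 m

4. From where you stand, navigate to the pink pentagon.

turn right 164°, forward 1.4 m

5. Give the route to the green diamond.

turn left 44°, forward 4.0 m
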